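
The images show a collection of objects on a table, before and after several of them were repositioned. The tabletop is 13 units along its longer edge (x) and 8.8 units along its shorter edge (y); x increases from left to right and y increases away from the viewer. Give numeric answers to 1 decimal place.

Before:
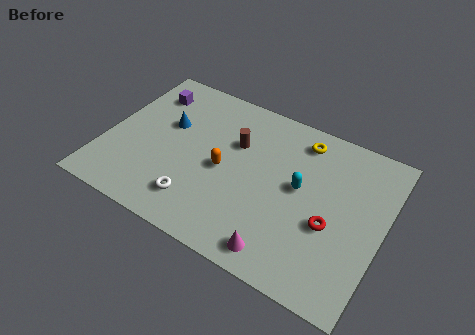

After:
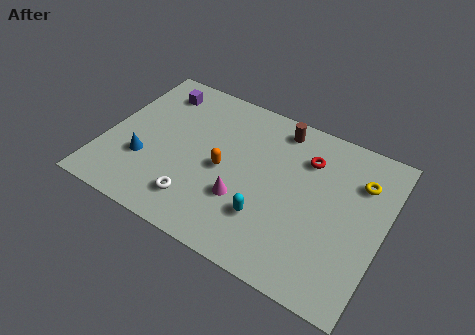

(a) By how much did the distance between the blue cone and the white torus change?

-1.2

Before: roughly 4.1 units apart; after: 2.9. That's 1.2 units closer together.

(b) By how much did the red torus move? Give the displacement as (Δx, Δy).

(-1.5, 3.0)

The red torus started near (10.7, 3.5) and ended near (9.2, 6.5).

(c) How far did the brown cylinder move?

2.5

From (5.9, 5.8) to (7.7, 7.6), the brown cylinder covered √(1.8² + 1.8²) ≈ 2.5 units.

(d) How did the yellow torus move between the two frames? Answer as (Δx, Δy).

(2.9, -1.0)

The yellow torus started near (8.8, 7.4) and ended near (11.7, 6.4).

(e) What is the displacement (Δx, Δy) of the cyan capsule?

(-1.2, -2.3)

The cyan capsule started near (9.1, 4.8) and ended near (7.9, 2.5).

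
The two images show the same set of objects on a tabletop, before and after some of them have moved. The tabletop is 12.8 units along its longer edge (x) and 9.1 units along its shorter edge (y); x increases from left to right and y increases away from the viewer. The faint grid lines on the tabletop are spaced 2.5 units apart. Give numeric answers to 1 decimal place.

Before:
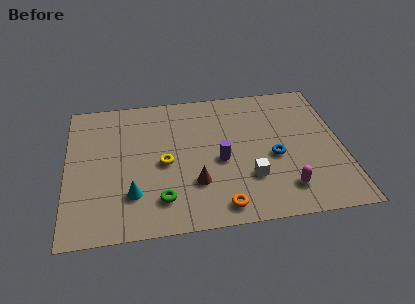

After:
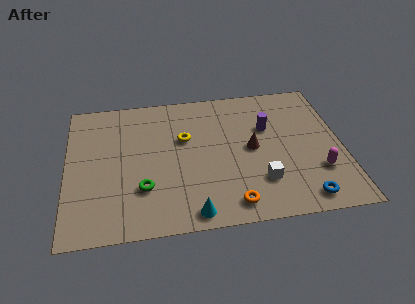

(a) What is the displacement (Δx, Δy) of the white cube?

(0.5, -0.3)

From the two frames, the white cube sits at roughly (8.4, 2.7) before and (8.9, 2.4) after.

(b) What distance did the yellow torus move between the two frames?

1.8

The yellow torus moved from about (4.5, 4.2) to (5.5, 5.7), a distance of √(1.0² + 1.5²) ≈ 1.8.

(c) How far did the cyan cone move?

3.1

The cyan cone was near (3.0, 2.4) before and (5.7, 0.9) after, so it travelled √(2.7² + 1.5²) ≈ 3.1 units.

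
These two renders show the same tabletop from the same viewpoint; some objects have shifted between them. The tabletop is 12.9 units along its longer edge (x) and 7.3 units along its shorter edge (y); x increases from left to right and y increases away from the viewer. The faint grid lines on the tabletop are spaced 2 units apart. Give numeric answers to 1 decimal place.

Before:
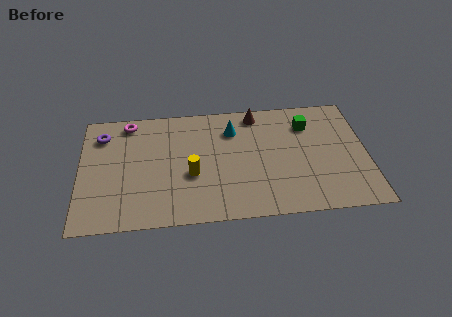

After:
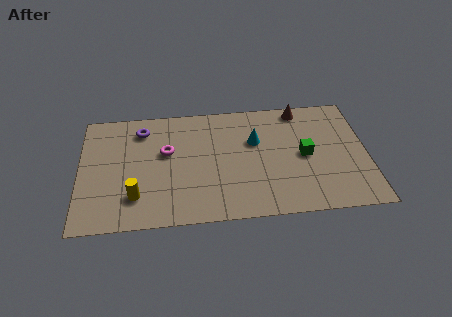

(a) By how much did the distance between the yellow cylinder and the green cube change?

+1.9

They were about 5.9 units apart before and 7.8 after — 1.9 units further apart.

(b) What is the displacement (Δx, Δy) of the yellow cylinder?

(-2.5, -1.1)

The yellow cylinder started near (5.0, 2.9) and ended near (2.5, 1.8).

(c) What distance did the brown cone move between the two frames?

2.0

The brown cone was near (8.0, 6.4) before and (10.0, 6.5) after, so it travelled √(2.0² + 0.1²) ≈ 2.0 units.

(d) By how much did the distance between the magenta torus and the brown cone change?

+0.7

The distance was about 5.8 in the first image and 6.5 in the second, so they moved 0.7 units further apart.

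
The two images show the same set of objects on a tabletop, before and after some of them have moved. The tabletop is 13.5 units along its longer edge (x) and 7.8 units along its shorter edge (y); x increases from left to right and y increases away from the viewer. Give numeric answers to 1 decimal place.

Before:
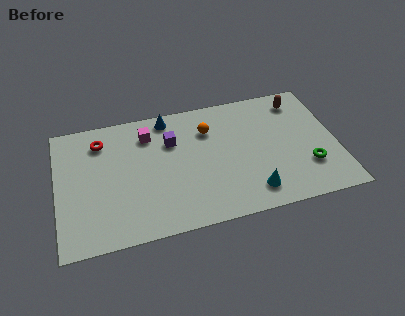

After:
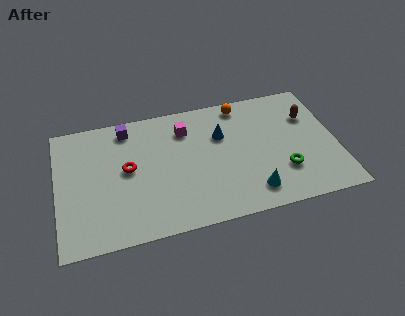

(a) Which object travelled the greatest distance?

the blue cone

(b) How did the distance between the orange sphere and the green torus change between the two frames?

-0.8

Before: roughly 5.7 units apart; after: 4.9. That's 0.8 units closer together.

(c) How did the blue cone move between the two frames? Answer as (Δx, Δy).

(2.5, -1.7)

The blue cone was at about (5.5, 6.9) and moved to about (8.0, 5.2).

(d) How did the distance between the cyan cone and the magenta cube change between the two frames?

-1.2

Before: roughly 6.6 units apart; after: 5.4. That's 1.2 units closer together.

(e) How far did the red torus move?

2.3

The red torus was near (2.2, 6.2) before and (3.4, 4.2) after, so it travelled √(1.2² + 2.0²) ≈ 2.3 units.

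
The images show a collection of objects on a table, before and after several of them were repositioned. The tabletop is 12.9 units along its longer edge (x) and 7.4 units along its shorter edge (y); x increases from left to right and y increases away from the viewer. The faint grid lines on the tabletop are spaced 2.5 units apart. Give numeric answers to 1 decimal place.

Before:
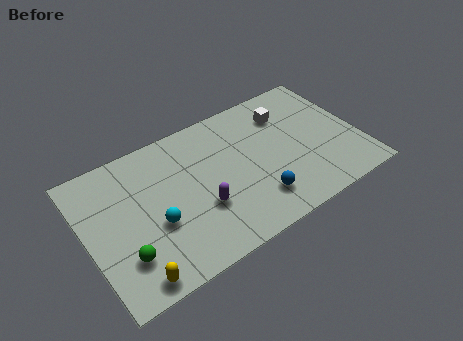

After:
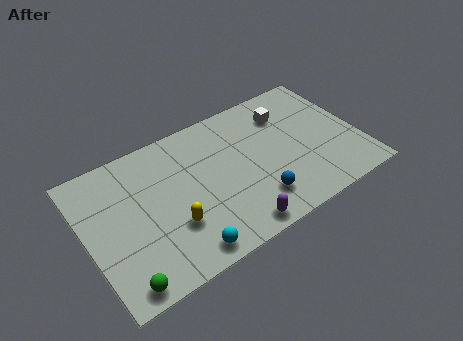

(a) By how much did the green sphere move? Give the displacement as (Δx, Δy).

(-0.3, -1.2)

The green sphere was at about (1.5, 2.0) and moved to about (1.2, 0.8).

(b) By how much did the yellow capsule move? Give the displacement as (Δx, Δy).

(2.1, 1.6)

The yellow capsule started near (1.7, 0.8) and ended near (3.8, 2.4).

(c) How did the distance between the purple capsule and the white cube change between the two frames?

+0.3

They were about 5.5 units apart before and 5.8 after — 0.3 units further apart.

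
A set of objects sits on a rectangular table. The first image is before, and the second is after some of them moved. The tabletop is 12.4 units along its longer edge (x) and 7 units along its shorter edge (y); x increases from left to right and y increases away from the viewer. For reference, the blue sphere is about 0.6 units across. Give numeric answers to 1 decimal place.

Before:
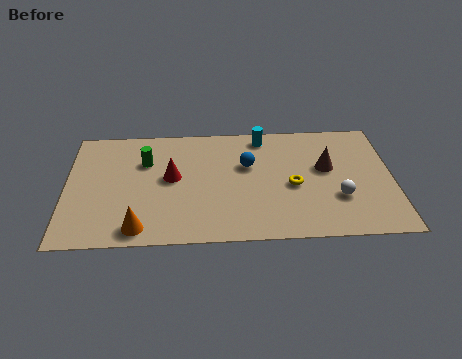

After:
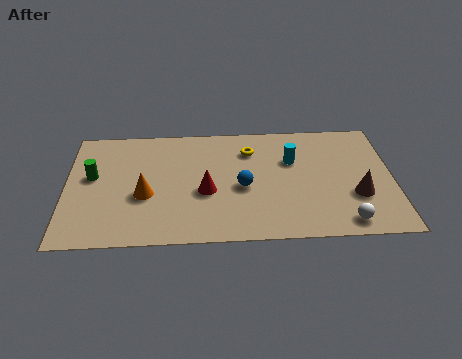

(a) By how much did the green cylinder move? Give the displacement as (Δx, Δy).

(-2.0, -0.8)

The green cylinder was at about (3.0, 4.8) and moved to about (1.0, 4.0).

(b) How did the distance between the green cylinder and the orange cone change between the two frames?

-1.6

Before: roughly 3.9 units apart; after: 2.3. That's 1.6 units closer together.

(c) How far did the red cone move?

1.6

The red cone was near (4.0, 3.8) before and (5.3, 2.9) after, so it travelled √(1.3² + 0.9²) ≈ 1.6 units.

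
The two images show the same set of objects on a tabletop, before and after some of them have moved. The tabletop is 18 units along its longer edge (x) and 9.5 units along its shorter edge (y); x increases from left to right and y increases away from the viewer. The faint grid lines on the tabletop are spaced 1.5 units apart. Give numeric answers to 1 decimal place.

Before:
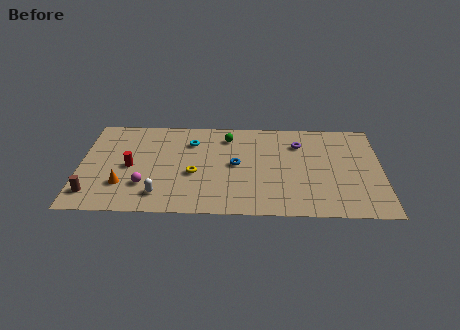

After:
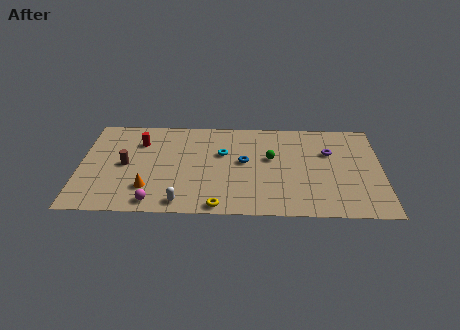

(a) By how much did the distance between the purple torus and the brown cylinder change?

-1.1

The distance was about 13.4 in the first image and 12.3 in the second, so they moved 1.1 units closer together.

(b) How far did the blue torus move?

0.6

The blue torus was near (9.3, 4.9) before and (9.8, 5.2) after, so it travelled √(0.5² + 0.3²) ≈ 0.6 units.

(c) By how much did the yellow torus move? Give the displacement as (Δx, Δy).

(1.5, -3.1)

From the two frames, the yellow torus sits at roughly (6.8, 3.9) before and (8.3, 0.8) after.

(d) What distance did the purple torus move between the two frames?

2.0

The purple torus was near (13.1, 7.1) before and (14.9, 6.3) after, so it travelled √(1.8² + 0.8²) ≈ 2.0 units.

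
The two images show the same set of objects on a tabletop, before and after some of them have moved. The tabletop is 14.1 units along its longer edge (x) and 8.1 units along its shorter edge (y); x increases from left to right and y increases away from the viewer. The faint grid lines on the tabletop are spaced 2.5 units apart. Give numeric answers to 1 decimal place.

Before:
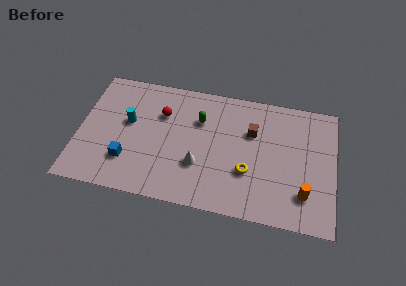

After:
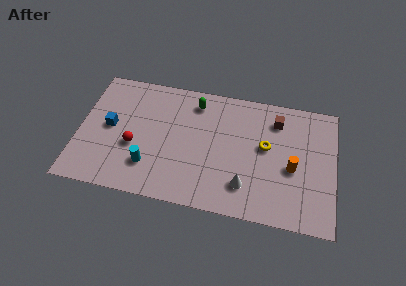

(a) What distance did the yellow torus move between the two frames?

2.0

The yellow torus was near (9.4, 2.8) before and (10.3, 4.6) after, so it travelled √(0.9² + 1.8²) ≈ 2.0 units.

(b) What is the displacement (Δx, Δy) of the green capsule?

(-0.3, 1.1)

The green capsule was at about (6.6, 5.6) and moved to about (6.3, 6.7).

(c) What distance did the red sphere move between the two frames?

2.8

From (4.5, 5.6) to (3.1, 3.2), the red sphere covered √(1.4² + 2.4²) ≈ 2.8 units.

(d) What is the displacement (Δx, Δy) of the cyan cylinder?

(1.3, -2.6)

From the two frames, the cyan cylinder sits at roughly (2.7, 4.7) before and (4.0, 2.1) after.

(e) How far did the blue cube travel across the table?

2.3

The blue cube was near (2.8, 2.2) before and (1.7, 4.2) after, so it travelled √(1.1² + 2.0²) ≈ 2.3 units.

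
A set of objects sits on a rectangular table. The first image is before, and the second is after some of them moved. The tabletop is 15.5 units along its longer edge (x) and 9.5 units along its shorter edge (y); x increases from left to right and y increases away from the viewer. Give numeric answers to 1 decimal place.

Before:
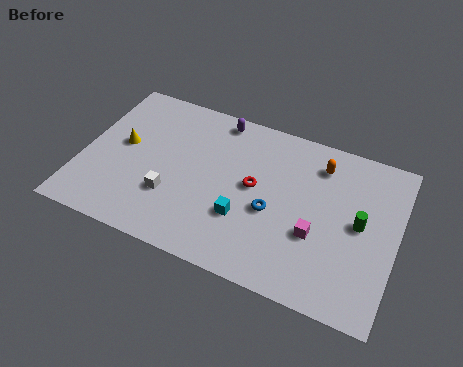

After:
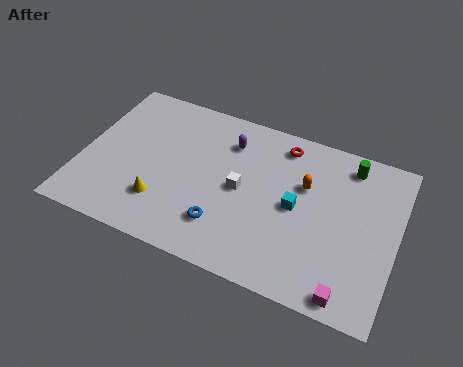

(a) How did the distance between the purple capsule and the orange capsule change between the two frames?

-1.2

Before: roughly 5.3 units apart; after: 4.1. That's 1.2 units closer together.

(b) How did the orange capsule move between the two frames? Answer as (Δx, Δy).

(-0.6, -1.5)

The orange capsule was at about (11.5, 7.6) and moved to about (10.9, 6.1).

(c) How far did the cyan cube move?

2.9

The cyan cube moved from about (8.2, 3.1) to (10.6, 4.7), a distance of √(2.4² + 1.6²) ≈ 2.9.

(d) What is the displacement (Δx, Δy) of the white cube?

(3.3, 1.7)

From the two frames, the white cube sits at roughly (4.6, 3.0) before and (7.9, 4.7) after.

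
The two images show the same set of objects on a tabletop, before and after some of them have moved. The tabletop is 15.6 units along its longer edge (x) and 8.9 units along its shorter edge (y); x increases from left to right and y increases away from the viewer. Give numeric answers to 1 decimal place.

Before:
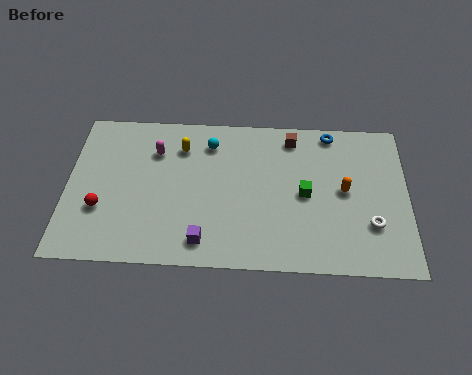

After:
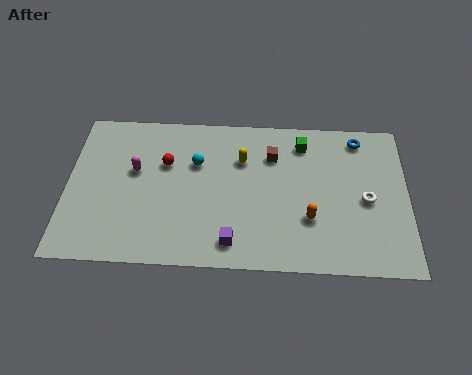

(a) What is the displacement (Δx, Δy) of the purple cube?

(1.3, 0.0)

The purple cube was at about (6.3, 1.4) and moved to about (7.6, 1.4).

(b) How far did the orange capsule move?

2.3

The orange capsule moved from about (12.7, 4.6) to (11.1, 2.9), a distance of √(1.6² + 1.7²) ≈ 2.3.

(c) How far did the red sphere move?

4.0

From (1.6, 3.0) to (4.5, 5.8), the red sphere covered √(2.9² + 2.8²) ≈ 4.0 units.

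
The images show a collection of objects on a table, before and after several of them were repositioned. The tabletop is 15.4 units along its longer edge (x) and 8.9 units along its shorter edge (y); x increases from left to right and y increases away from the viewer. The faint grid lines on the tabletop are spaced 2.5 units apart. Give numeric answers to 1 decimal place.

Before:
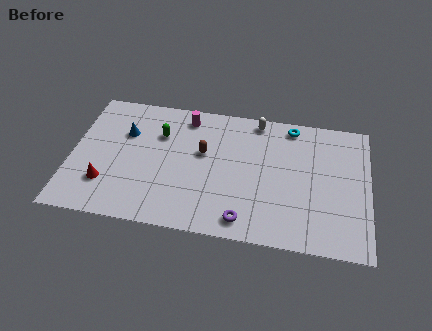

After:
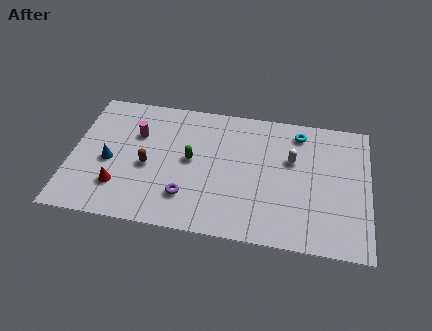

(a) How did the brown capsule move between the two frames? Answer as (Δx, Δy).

(-2.8, -1.4)

The brown capsule was at about (6.8, 5.3) and moved to about (4.0, 3.9).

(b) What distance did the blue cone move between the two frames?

2.2

The blue cone moved from about (2.7, 6.0) to (2.0, 3.9), a distance of √(0.7² + 2.1²) ≈ 2.2.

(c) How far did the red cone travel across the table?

0.7

From (1.9, 2.4) to (2.6, 2.3), the red cone covered √(0.7² + 0.1²) ≈ 0.7 units.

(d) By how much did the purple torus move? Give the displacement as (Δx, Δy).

(-3.0, 1.0)

From the two frames, the purple torus sits at roughly (9.1, 1.2) before and (6.1, 2.2) after.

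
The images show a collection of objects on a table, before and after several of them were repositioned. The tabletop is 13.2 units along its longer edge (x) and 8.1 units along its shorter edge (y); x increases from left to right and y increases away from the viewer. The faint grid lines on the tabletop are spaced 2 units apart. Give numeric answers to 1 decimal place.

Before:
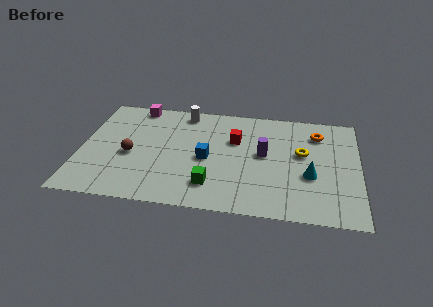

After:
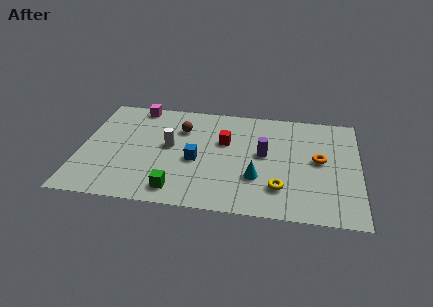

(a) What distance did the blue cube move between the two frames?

0.5

The blue cube moved from about (6.0, 3.7) to (5.5, 3.5), a distance of √(0.5² + 0.2²) ≈ 0.5.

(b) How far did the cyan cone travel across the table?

2.5

The cyan cone was near (10.9, 3.1) before and (8.4, 2.6) after, so it travelled √(2.5² + 0.5²) ≈ 2.5 units.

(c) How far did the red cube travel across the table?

0.5

From (7.3, 5.3) to (6.8, 5.1), the red cube covered √(0.5² + 0.2²) ≈ 0.5 units.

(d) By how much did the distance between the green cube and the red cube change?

+0.8

Before: roughly 3.6 units apart; after: 4.4. That's 0.8 units further apart.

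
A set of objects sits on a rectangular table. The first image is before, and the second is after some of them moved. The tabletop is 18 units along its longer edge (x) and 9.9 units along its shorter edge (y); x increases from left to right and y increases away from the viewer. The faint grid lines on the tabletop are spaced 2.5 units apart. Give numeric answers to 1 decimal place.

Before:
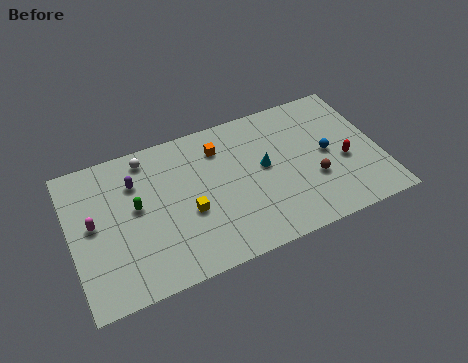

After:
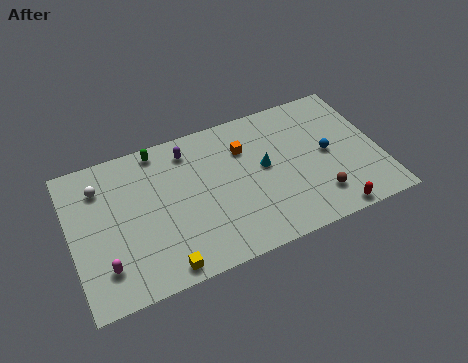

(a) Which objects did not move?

the cyan cone and the blue sphere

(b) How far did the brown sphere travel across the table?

1.3

The brown sphere moved from about (14.0, 3.5) to (14.1, 2.2), a distance of √(0.1² + 1.3²) ≈ 1.3.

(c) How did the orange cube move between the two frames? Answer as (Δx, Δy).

(1.4, -0.6)

From the two frames, the orange cube sits at roughly (8.9, 7.7) before and (10.3, 7.1) after.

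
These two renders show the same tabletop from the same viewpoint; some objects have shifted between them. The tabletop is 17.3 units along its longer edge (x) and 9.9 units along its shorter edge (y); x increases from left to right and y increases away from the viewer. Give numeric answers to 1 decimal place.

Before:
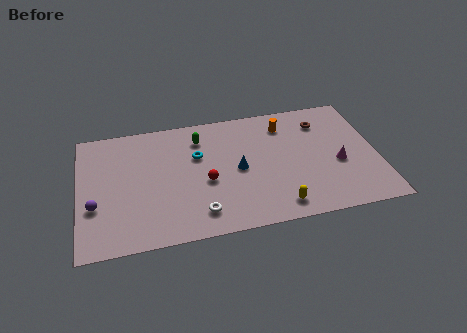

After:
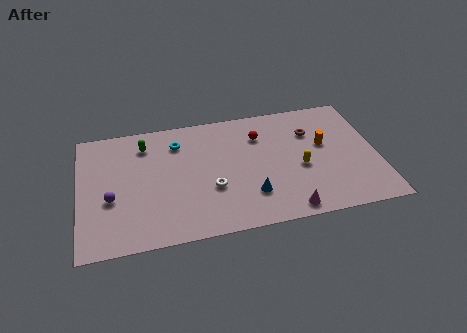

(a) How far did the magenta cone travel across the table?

4.5

The magenta cone was near (15.0, 4.1) before and (11.8, 1.0) after, so it travelled √(3.2² + 3.1²) ≈ 4.5 units.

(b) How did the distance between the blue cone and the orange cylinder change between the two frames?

+1.3

They were about 4.2 units apart before and 5.5 after — 1.3 units further apart.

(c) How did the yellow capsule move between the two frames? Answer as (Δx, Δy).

(1.5, 2.8)

The yellow capsule started near (11.3, 1.4) and ended near (12.8, 4.2).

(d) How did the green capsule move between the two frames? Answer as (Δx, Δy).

(-3.2, 0.1)

The green capsule started near (7.1, 7.8) and ended near (3.9, 7.9).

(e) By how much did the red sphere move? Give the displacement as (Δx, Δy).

(3.3, 3.1)

From the two frames, the red sphere sits at roughly (7.3, 4.2) before and (10.6, 7.3) after.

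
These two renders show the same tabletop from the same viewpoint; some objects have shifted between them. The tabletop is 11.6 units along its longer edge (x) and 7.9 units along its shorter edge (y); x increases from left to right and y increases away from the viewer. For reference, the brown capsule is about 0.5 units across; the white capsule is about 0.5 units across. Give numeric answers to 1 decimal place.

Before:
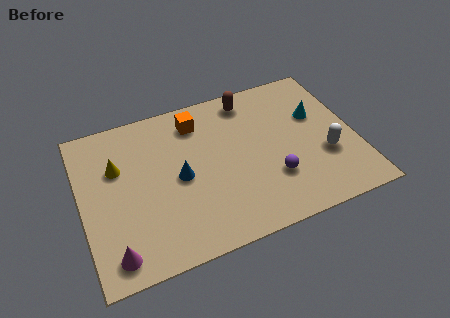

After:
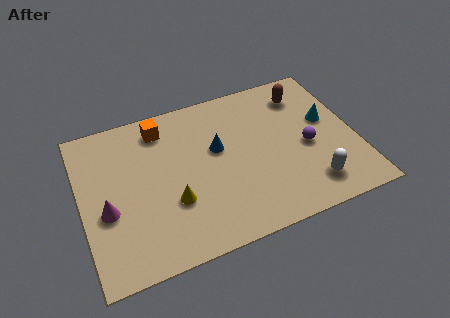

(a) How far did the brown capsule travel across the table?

2.4

The brown capsule moved from about (7.4, 6.8) to (9.7, 6.3), a distance of √(2.3² + 0.5²) ≈ 2.4.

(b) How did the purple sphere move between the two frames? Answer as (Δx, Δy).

(1.6, 1.1)

The purple sphere was at about (7.9, 2.4) and moved to about (9.5, 3.5).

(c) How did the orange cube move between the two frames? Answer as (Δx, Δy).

(-1.5, 0.2)

The orange cube was at about (5.1, 6.4) and moved to about (3.6, 6.6).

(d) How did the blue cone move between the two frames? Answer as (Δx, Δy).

(1.7, 0.9)

From the two frames, the blue cone sits at roughly (4.1, 3.8) before and (5.8, 4.7) after.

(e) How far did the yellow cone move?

3.3

The yellow cone was near (1.6, 5.2) before and (3.7, 2.7) after, so it travelled √(2.1² + 2.5²) ≈ 3.3 units.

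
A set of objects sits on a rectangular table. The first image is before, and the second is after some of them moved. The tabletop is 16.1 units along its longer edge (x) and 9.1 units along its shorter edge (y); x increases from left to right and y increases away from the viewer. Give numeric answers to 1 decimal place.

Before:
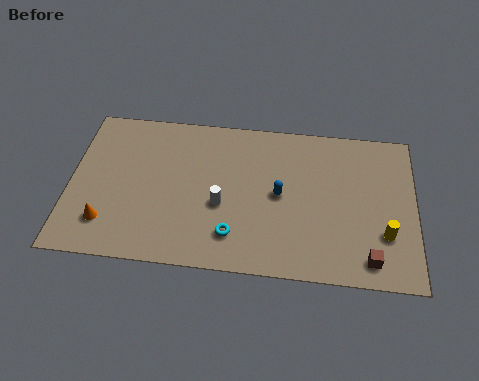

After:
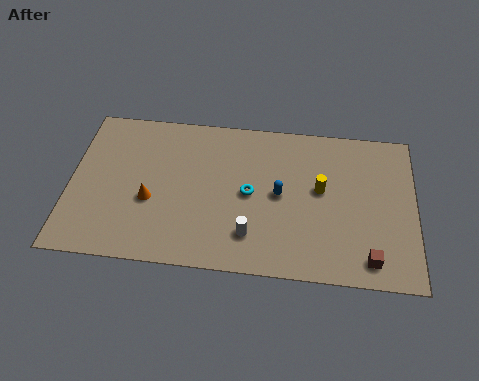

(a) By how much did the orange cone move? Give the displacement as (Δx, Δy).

(2.0, 1.5)

From the two frames, the orange cone sits at roughly (1.8, 2.1) before and (3.8, 3.6) after.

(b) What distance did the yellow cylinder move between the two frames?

3.8

From (14.7, 2.8) to (11.7, 5.1), the yellow cylinder covered √(3.0² + 2.3²) ≈ 3.8 units.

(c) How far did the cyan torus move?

2.6

From (7.7, 2.0) to (8.4, 4.5), the cyan torus covered √(0.7² + 2.5²) ≈ 2.6 units.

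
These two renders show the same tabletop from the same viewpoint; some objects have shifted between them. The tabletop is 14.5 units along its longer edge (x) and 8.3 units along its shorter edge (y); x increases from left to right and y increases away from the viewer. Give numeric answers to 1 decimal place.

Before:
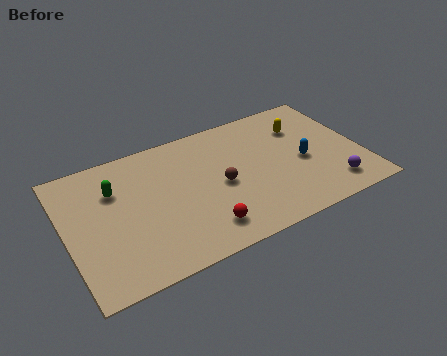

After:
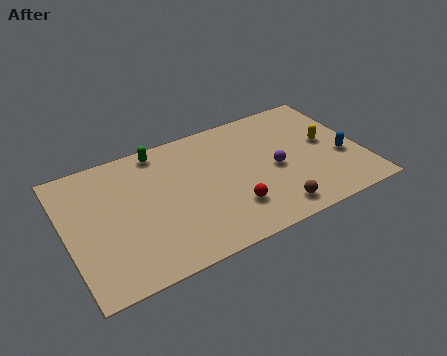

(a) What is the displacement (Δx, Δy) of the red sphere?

(1.5, 0.6)

The red sphere started near (6.3, 1.6) and ended near (7.8, 2.2).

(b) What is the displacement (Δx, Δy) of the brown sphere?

(2.2, -2.7)

The brown sphere was at about (7.5, 3.9) and moved to about (9.7, 1.2).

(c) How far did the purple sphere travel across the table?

3.4

The purple sphere was near (12.7, 1.5) before and (10.2, 3.8) after, so it travelled √(2.5² + 2.3²) ≈ 3.4 units.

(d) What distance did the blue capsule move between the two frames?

2.0

The blue capsule was near (11.6, 3.7) before and (13.5, 3.2) after, so it travelled √(1.9² + 0.5²) ≈ 2.0 units.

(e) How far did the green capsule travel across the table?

2.9

From (2.5, 5.8) to (4.9, 7.4), the green capsule covered √(2.4² + 1.6²) ≈ 2.9 units.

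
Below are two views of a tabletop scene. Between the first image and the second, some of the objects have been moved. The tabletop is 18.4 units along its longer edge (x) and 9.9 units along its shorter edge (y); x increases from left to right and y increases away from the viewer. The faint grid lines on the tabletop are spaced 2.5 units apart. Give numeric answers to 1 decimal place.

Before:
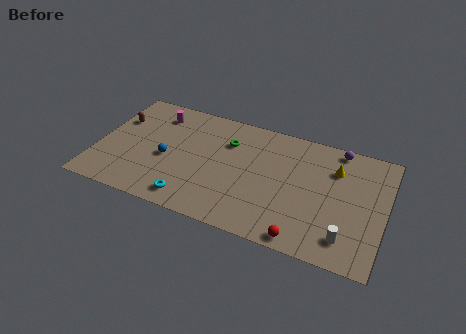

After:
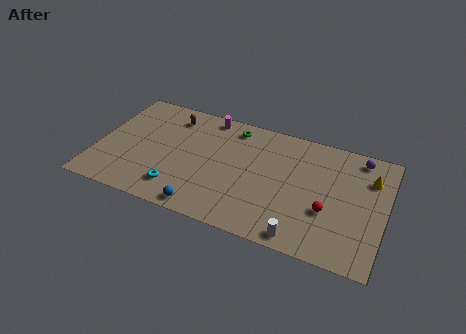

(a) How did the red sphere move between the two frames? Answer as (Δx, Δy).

(1.3, 2.7)

The red sphere started near (13.6, 0.9) and ended near (14.9, 3.6).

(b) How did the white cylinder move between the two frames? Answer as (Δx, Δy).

(-2.7, -0.9)

From the two frames, the white cylinder sits at roughly (16.2, 1.9) before and (13.5, 1.0) after.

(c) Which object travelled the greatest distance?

the blue sphere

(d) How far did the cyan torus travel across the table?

1.1

From (6.4, 1.4) to (5.5, 2.0), the cyan torus covered √(0.9² + 0.6²) ≈ 1.1 units.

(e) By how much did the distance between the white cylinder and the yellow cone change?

+1.9

They were about 5.4 units apart before and 7.3 after — 1.9 units further apart.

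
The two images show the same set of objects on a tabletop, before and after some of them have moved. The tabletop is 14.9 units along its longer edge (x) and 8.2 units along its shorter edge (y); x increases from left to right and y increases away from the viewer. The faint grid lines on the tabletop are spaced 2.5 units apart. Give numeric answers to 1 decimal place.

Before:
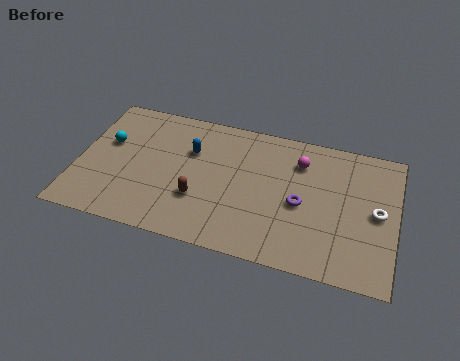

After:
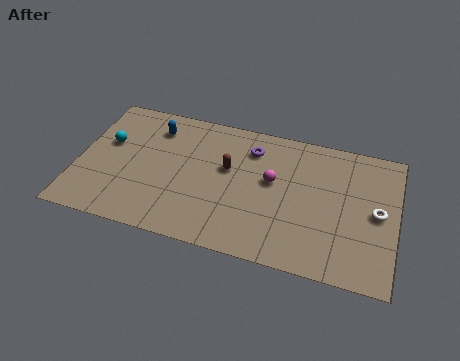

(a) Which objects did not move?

the cyan sphere and the white torus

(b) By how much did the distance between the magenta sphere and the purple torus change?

-0.5

Before: roughly 2.5 units apart; after: 2.0. That's 0.5 units closer together.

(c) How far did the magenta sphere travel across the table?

1.9

The magenta sphere was near (10.3, 6.2) before and (9.1, 4.7) after, so it travelled √(1.2² + 1.5²) ≈ 1.9 units.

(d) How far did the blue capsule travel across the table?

2.1

From (5.2, 5.5) to (3.4, 6.5), the blue capsule covered √(1.8² + 1.0²) ≈ 2.1 units.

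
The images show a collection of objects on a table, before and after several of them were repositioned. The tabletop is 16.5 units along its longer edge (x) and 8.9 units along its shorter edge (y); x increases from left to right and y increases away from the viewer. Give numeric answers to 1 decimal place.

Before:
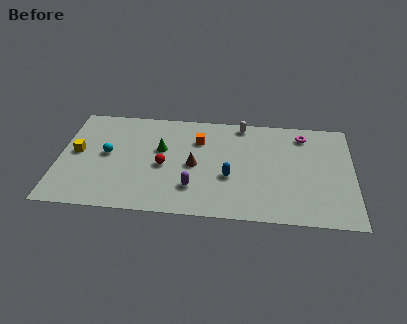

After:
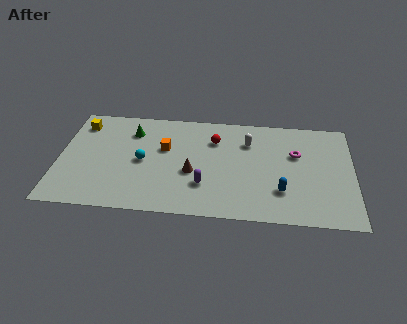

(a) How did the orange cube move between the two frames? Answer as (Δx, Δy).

(-1.9, -0.9)

From the two frames, the orange cube sits at roughly (7.8, 6.4) before and (5.9, 5.5) after.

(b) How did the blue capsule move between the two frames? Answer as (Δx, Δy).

(2.9, -0.9)

From the two frames, the blue capsule sits at roughly (9.6, 3.4) before and (12.5, 2.5) after.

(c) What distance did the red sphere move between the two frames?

3.8

The red sphere moved from about (5.9, 4.0) to (8.7, 6.5), a distance of √(2.8² + 2.5²) ≈ 3.8.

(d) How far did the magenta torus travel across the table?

1.7

The magenta torus was near (13.7, 7.4) before and (13.3, 5.7) after, so it travelled √(0.4² + 1.7²) ≈ 1.7 units.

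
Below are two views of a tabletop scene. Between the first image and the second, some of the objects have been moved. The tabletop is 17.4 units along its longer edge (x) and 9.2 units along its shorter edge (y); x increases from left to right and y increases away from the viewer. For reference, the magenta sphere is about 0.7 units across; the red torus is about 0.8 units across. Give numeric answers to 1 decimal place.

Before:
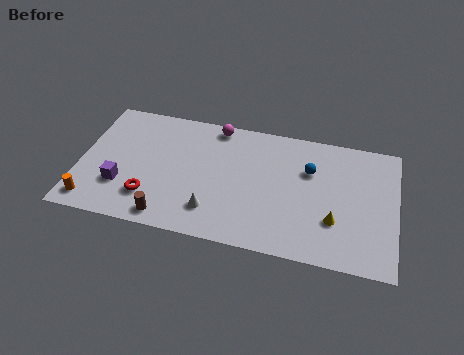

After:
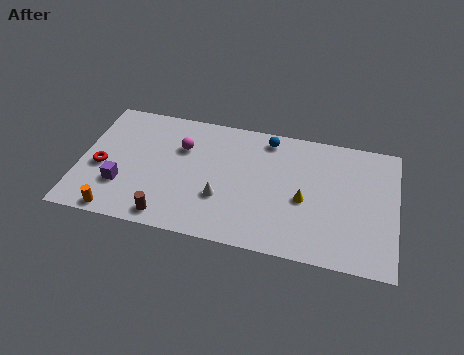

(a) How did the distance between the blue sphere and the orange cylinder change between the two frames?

-2.0

Before: roughly 12.7 units apart; after: 10.7. That's 2.0 units closer together.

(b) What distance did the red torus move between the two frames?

3.2

From (4.0, 2.3) to (1.2, 3.9), the red torus covered √(2.8² + 1.6²) ≈ 3.2 units.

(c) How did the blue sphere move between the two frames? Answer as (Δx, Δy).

(-2.4, 1.8)

From the two frames, the blue sphere sits at roughly (12.6, 6.2) before and (10.2, 8.0) after.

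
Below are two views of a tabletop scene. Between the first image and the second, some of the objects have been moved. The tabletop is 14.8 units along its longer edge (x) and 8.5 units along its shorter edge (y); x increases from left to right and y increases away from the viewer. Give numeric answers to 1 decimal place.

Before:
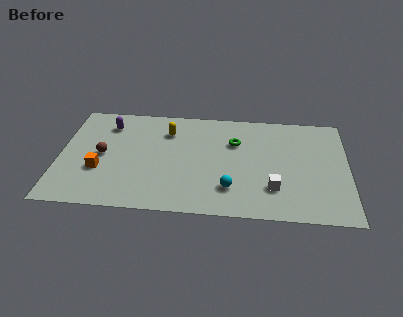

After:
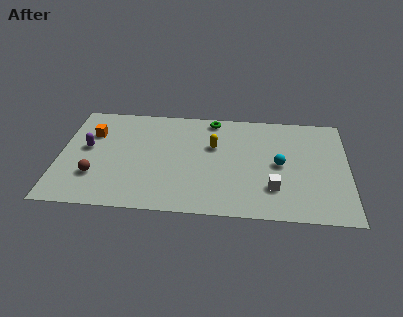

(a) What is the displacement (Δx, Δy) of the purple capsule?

(-1.0, -2.0)

The purple capsule was at about (2.4, 6.7) and moved to about (1.4, 4.7).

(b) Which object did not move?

the white cube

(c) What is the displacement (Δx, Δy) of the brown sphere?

(-0.3, -1.7)

The brown sphere started near (2.2, 4.2) and ended near (1.9, 2.5).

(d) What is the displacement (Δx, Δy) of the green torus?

(-1.2, 1.8)

From the two frames, the green torus sits at roughly (9.0, 5.8) before and (7.8, 7.6) after.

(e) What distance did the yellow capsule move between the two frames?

2.6

The yellow capsule moved from about (5.5, 6.4) to (7.9, 5.4), a distance of √(2.4² + 1.0²) ≈ 2.6.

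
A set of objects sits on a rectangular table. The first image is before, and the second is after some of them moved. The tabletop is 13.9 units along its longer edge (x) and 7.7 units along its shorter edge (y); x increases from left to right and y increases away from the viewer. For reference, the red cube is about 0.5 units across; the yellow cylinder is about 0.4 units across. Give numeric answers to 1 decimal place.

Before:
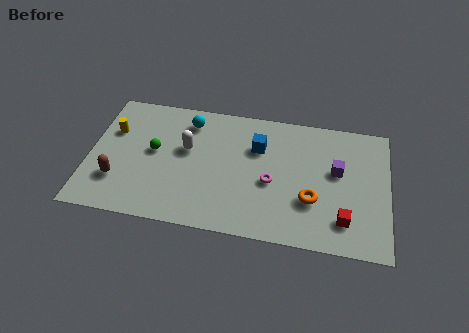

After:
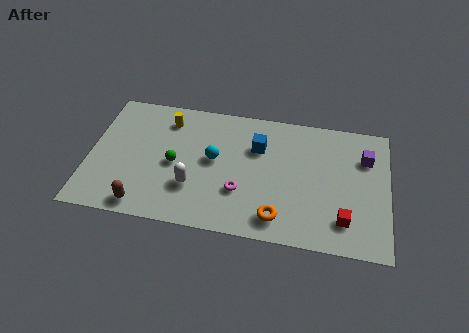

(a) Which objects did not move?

the red cube and the blue cube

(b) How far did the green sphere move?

1.2

The green sphere moved from about (3.0, 4.2) to (4.0, 3.6), a distance of √(1.0² + 0.6²) ≈ 1.2.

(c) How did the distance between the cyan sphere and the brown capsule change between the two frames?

-0.6

The distance was about 5.1 in the first image and 4.5 in the second, so they moved 0.6 units closer together.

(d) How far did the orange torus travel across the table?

2.0

The orange torus moved from about (10.4, 2.6) to (8.9, 1.3), a distance of √(1.5² + 1.3²) ≈ 2.0.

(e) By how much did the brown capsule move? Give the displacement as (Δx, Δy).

(1.3, -1.3)

The brown capsule was at about (1.4, 2.2) and moved to about (2.7, 0.9).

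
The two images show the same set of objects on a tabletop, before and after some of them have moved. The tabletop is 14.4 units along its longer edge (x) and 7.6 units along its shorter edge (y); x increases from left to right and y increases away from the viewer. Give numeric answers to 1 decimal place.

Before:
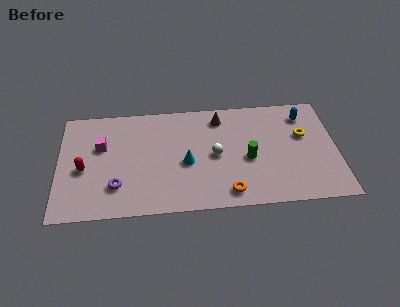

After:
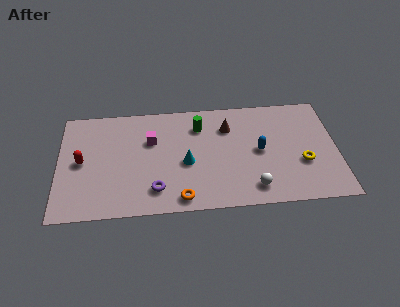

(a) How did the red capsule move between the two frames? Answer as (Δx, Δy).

(-0.1, 0.5)

The red capsule was at about (1.3, 3.3) and moved to about (1.2, 3.8).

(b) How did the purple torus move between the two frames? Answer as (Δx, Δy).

(2.0, -0.4)

The purple torus started near (3.0, 2.0) and ended near (5.0, 1.6).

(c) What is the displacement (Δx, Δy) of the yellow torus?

(-0.1, -1.9)

From the two frames, the yellow torus sits at roughly (12.7, 4.7) before and (12.6, 2.8) after.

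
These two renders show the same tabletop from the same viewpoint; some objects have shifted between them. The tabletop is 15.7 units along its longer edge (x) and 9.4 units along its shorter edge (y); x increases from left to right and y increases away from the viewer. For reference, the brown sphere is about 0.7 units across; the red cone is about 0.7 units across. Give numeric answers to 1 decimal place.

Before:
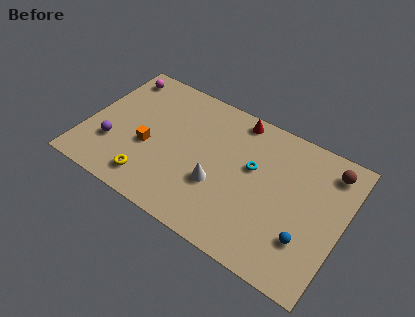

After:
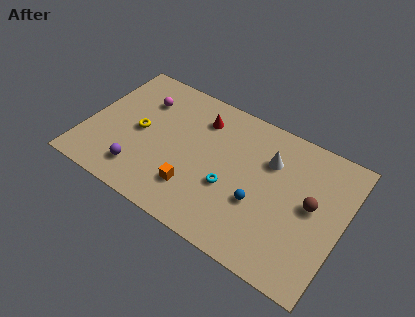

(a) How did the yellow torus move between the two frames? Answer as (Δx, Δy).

(-1.2, 3.0)

The yellow torus started near (4.4, 1.6) and ended near (3.2, 4.6).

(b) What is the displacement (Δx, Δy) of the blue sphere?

(-3.0, 0.8)

The blue sphere was at about (13.8, 2.7) and moved to about (10.8, 3.5).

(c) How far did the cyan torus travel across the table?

2.3

From (10.1, 5.6) to (9.0, 3.6), the cyan torus covered √(1.1² + 2.0²) ≈ 2.3 units.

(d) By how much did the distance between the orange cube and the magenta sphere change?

+1.0

They were about 5.0 units apart before and 6.0 after — 1.0 units further apart.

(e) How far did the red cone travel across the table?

2.4

The red cone was near (8.7, 8.4) before and (6.6, 7.3) after, so it travelled √(2.1² + 1.1²) ≈ 2.4 units.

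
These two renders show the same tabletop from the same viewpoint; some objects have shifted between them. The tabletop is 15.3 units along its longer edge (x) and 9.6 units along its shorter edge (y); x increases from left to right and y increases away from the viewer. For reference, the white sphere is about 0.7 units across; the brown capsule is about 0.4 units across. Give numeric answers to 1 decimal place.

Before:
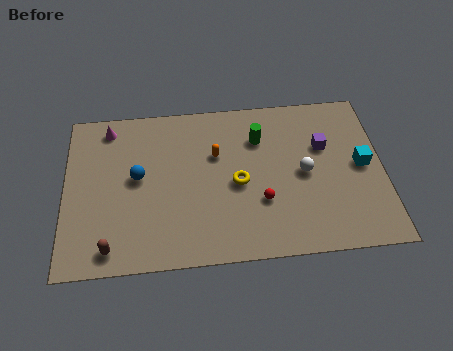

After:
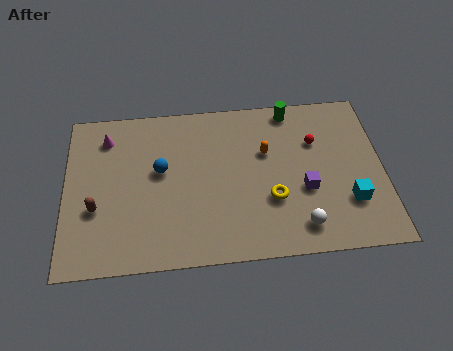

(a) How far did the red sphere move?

4.3

The red sphere moved from about (9.4, 3.2) to (12.1, 6.5), a distance of √(2.7² + 3.3²) ≈ 4.3.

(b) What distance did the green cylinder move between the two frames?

2.3

The green cylinder moved from about (9.4, 7.0) to (11.0, 8.6), a distance of √(1.6² + 1.6²) ≈ 2.3.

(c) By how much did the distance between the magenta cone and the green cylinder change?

+1.6

They were about 7.4 units apart before and 9.0 after — 1.6 units further apart.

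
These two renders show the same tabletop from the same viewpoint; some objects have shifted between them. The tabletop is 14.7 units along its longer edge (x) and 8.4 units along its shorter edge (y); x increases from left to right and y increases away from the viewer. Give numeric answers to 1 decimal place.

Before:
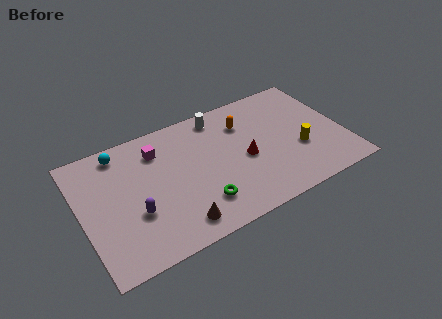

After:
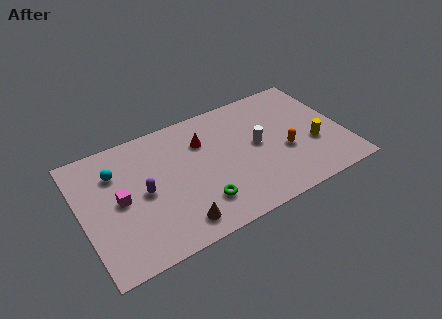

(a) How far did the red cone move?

3.0

The red cone was near (9.1, 3.8) before and (7.0, 6.0) after, so it travelled √(2.1² + 2.2²) ≈ 3.0 units.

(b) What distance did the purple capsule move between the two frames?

1.3

The purple capsule was near (2.8, 3.0) before and (3.4, 4.1) after, so it travelled √(0.6² + 1.1²) ≈ 1.3 units.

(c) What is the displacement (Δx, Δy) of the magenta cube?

(-2.4, -2.3)

The magenta cube was at about (4.5, 6.5) and moved to about (2.1, 4.2).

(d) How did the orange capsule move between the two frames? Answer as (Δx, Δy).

(1.9, -2.9)

The orange capsule started near (9.4, 6.2) and ended near (11.3, 3.3).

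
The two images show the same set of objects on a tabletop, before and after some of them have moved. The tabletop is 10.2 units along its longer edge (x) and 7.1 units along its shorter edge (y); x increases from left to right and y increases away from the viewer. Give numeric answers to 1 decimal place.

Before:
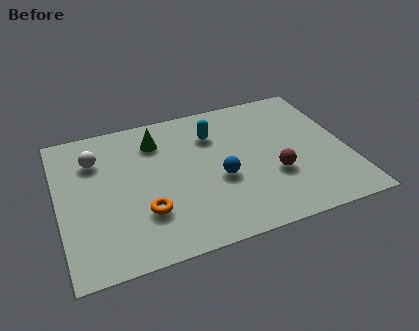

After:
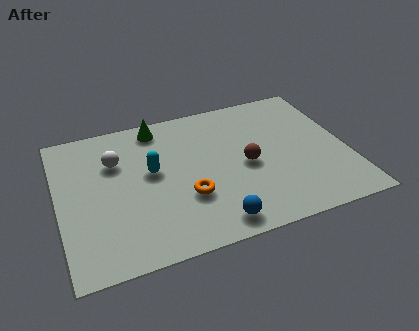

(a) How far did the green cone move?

0.7

The green cone was near (3.6, 5.5) before and (3.7, 6.2) after, so it travelled √(0.1² + 0.7²) ≈ 0.7 units.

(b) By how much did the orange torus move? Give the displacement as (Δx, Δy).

(1.5, 0.3)

The orange torus was at about (2.9, 2.1) and moved to about (4.4, 2.4).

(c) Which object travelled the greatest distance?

the cyan capsule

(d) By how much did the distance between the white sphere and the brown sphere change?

-1.9

The distance was about 6.7 in the first image and 4.8 in the second, so they moved 1.9 units closer together.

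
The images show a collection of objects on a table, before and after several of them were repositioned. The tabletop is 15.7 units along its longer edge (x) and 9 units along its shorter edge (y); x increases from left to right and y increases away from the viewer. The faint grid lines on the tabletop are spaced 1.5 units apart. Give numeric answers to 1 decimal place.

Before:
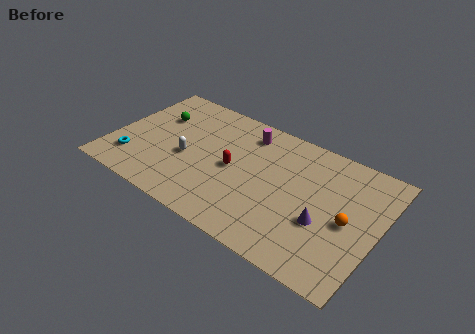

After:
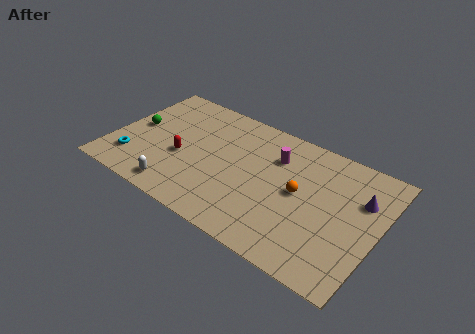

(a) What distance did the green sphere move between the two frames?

1.7

From (2.2, 6.1) to (1.2, 4.7), the green sphere covered √(1.0² + 1.4²) ≈ 1.7 units.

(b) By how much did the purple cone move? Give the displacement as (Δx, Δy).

(1.8, 2.7)

The purple cone started near (12.7, 3.4) and ended near (14.5, 6.1).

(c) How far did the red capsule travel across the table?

3.1

The red capsule was near (7.2, 4.4) before and (4.2, 3.7) after, so it travelled √(3.0² + 0.7²) ≈ 3.1 units.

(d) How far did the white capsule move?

2.6

From (4.5, 3.8) to (4.4, 1.2), the white capsule covered √(0.1² + 2.6²) ≈ 2.6 units.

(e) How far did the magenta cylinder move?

2.1

From (7.5, 7.4) to (9.4, 6.5), the magenta cylinder covered √(1.9² + 0.9²) ≈ 2.1 units.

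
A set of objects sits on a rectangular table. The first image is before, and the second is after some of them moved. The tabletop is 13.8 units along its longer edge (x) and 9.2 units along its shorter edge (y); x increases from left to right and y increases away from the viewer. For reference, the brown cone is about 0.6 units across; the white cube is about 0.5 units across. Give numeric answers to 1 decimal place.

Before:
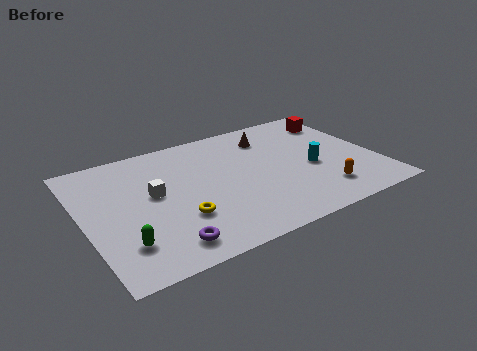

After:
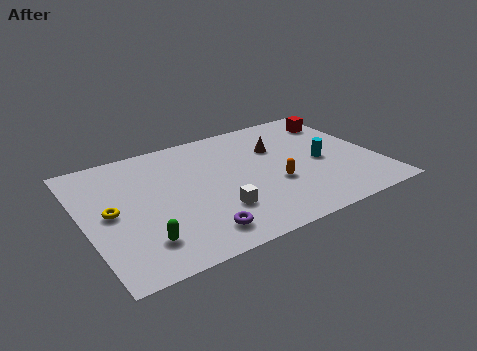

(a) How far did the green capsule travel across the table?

0.8

From (1.5, 2.2) to (2.3, 2.0), the green capsule covered √(0.8² + 0.2²) ≈ 0.8 units.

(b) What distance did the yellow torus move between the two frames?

3.4

The yellow torus moved from about (4.2, 2.9) to (1.2, 4.6), a distance of √(3.0² + 1.7²) ≈ 3.4.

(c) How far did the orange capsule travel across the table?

2.5

The orange capsule moved from about (10.8, 1.9) to (8.8, 3.4), a distance of √(2.0² + 1.5²) ≈ 2.5.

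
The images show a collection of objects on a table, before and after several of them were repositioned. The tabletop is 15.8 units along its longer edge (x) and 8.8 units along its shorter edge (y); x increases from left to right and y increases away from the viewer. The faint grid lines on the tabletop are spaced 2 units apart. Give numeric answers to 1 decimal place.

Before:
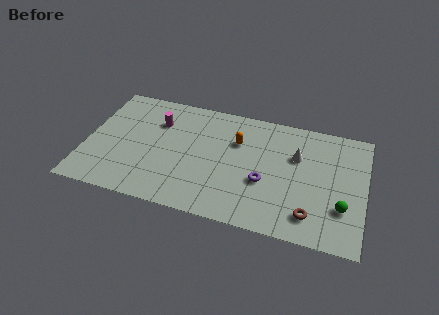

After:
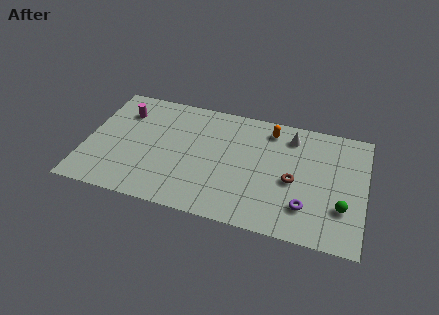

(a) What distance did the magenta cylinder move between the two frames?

2.0

From (3.9, 6.3) to (1.9, 6.6), the magenta cylinder covered √(2.0² + 0.3²) ≈ 2.0 units.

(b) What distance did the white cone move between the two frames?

1.5

The white cone moved from about (11.9, 5.8) to (11.5, 7.2), a distance of √(0.4² + 1.4²) ≈ 1.5.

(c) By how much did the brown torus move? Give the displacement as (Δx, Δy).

(-1.1, 2.2)

From the two frames, the brown torus sits at roughly (12.9, 1.7) before and (11.8, 3.9) after.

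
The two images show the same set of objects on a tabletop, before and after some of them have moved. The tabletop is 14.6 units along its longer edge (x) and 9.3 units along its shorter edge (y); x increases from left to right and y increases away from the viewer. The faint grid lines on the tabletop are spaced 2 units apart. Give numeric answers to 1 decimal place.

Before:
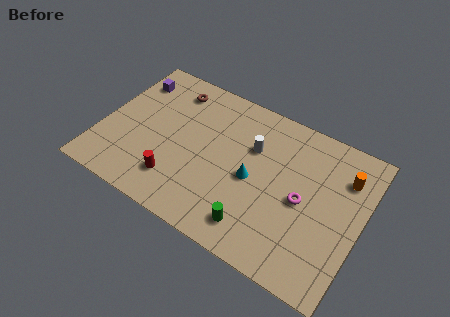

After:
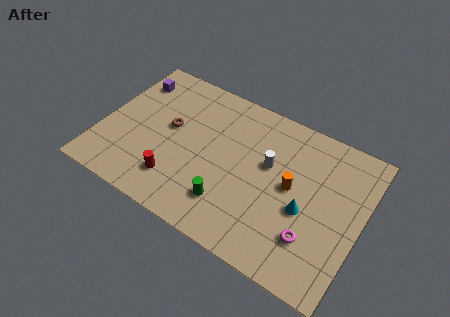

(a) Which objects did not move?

the purple cube and the red cylinder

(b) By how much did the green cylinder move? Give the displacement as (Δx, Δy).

(-1.6, 0.6)

The green cylinder started near (9.2, 1.6) and ended near (7.6, 2.2).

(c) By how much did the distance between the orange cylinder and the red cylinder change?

-3.3

They were about 10.0 units apart before and 6.7 after — 3.3 units closer together.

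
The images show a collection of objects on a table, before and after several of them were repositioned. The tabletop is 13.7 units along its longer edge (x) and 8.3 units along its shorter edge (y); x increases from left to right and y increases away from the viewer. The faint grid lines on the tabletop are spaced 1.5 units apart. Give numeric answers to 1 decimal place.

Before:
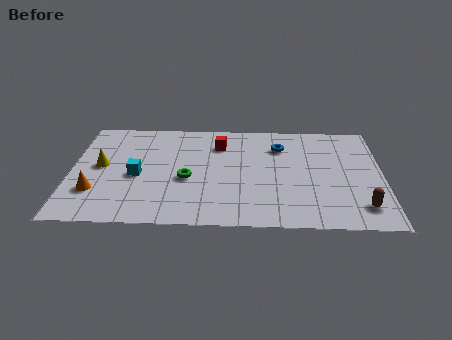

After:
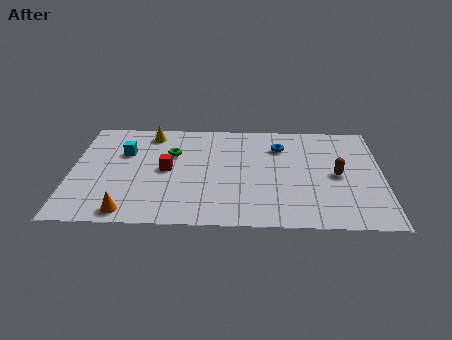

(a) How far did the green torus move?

2.1

From (5.1, 3.5) to (4.4, 5.5), the green torus covered √(0.7² + 2.0²) ≈ 2.1 units.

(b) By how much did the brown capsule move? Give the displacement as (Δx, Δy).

(-1.0, 2.4)

From the two frames, the brown capsule sits at roughly (12.7, 1.6) before and (11.7, 4.0) after.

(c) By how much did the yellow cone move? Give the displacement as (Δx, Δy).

(2.1, 2.7)

The yellow cone was at about (1.3, 4.4) and moved to about (3.4, 7.1).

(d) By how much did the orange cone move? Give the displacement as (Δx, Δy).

(1.5, -1.5)

The orange cone started near (1.1, 2.4) and ended near (2.6, 0.9).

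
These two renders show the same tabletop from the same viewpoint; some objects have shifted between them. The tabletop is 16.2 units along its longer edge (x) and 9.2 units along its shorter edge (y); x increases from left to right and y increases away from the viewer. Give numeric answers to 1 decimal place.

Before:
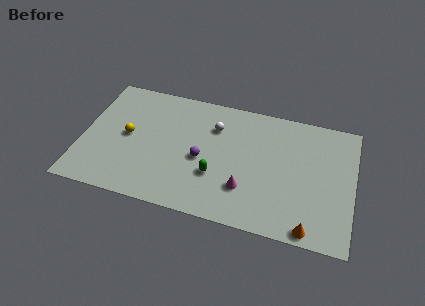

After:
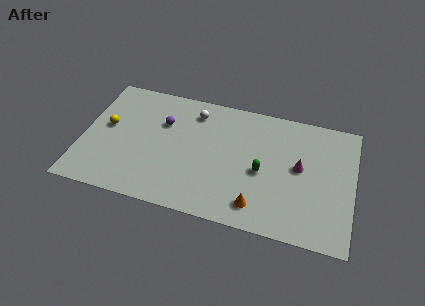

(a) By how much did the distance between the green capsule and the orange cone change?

-3.6

The distance was about 6.1 in the first image and 2.5 in the second, so they moved 3.6 units closer together.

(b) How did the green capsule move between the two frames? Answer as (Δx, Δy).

(2.7, 1.0)

The green capsule was at about (8.1, 3.1) and moved to about (10.8, 4.1).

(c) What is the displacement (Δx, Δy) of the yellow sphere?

(-1.3, 0.4)

The yellow sphere started near (2.7, 4.7) and ended near (1.4, 5.1).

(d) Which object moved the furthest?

the magenta cone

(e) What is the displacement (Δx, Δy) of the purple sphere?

(-2.5, 2.1)

The purple sphere was at about (7.2, 4.1) and moved to about (4.7, 6.2).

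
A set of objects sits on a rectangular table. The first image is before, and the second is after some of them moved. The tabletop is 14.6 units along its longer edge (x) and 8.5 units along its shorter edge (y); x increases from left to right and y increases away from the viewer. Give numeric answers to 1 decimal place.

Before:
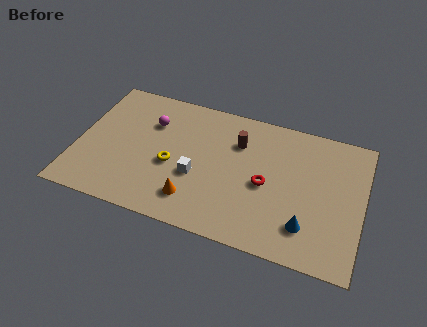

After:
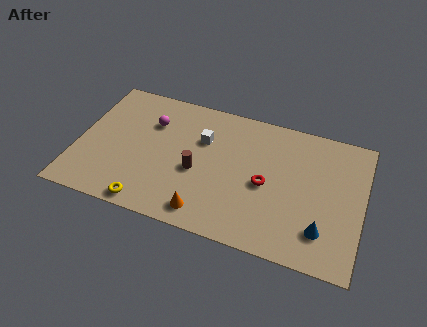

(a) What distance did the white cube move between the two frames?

2.4

The white cube moved from about (6.2, 3.3) to (6.3, 5.7), a distance of √(0.1² + 2.4²) ≈ 2.4.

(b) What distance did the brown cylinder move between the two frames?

3.1

The brown cylinder was near (8.1, 6.1) before and (6.2, 3.6) after, so it travelled √(1.9² + 2.5²) ≈ 3.1 units.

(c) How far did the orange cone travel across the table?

0.9

The orange cone moved from about (6.2, 1.8) to (6.9, 1.2), a distance of √(0.7² + 0.6²) ≈ 0.9.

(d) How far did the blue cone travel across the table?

0.8

The blue cone moved from about (11.9, 2.0) to (12.7, 2.0), a distance of √(0.8² + 0.0²) ≈ 0.8.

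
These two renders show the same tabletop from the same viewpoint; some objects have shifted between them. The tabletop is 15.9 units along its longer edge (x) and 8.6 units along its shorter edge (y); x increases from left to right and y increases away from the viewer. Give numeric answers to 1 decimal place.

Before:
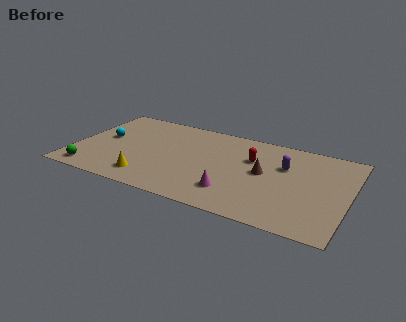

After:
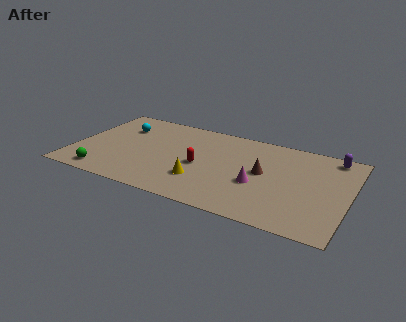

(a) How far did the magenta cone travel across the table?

1.8

From (9.5, 2.1) to (10.8, 3.4), the magenta cone covered √(1.3² + 1.3²) ≈ 1.8 units.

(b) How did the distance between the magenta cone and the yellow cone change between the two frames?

-1.6

The distance was about 4.9 in the first image and 3.3 in the second, so they moved 1.6 units closer together.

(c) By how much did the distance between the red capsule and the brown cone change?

+2.3

They were about 1.4 units apart before and 3.7 after — 2.3 units further apart.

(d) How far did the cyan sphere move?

1.7

The cyan sphere was near (1.6, 4.7) before and (2.4, 6.2) after, so it travelled √(0.8² + 1.5²) ≈ 1.7 units.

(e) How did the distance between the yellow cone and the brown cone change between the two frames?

-3.1

They were about 7.1 units apart before and 4.0 after — 3.1 units closer together.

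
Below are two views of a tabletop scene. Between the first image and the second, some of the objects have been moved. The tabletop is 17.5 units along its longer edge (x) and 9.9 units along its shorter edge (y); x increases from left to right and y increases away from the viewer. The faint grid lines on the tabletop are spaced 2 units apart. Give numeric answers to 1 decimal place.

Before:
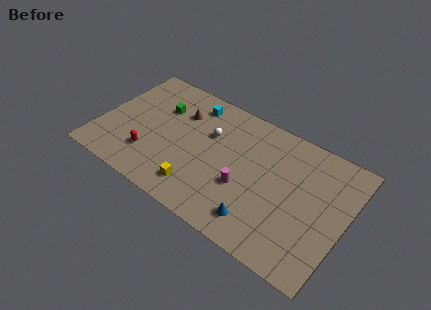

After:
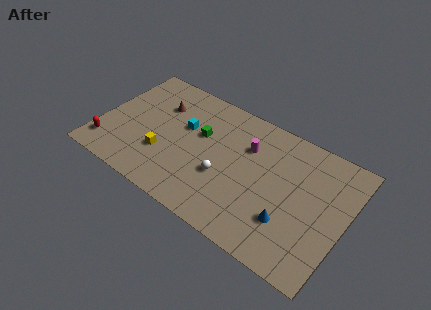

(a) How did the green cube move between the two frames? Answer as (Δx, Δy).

(3.1, -0.7)

The green cube was at about (3.9, 6.8) and moved to about (7.0, 6.1).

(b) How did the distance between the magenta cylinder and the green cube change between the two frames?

-4.0

Before: roughly 7.4 units apart; after: 3.4. That's 4.0 units closer together.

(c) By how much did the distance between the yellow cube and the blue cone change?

+4.7

They were about 4.4 units apart before and 9.1 after — 4.7 units further apart.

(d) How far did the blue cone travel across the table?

2.2

The blue cone was near (12.0, 1.8) before and (13.9, 2.9) after, so it travelled √(1.9² + 1.1²) ≈ 2.2 units.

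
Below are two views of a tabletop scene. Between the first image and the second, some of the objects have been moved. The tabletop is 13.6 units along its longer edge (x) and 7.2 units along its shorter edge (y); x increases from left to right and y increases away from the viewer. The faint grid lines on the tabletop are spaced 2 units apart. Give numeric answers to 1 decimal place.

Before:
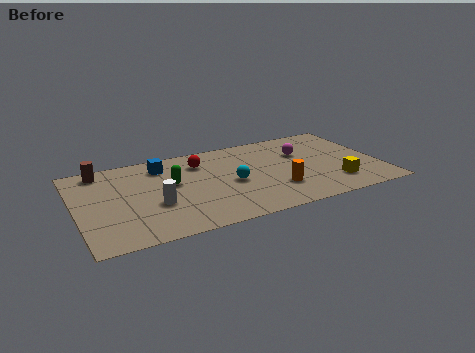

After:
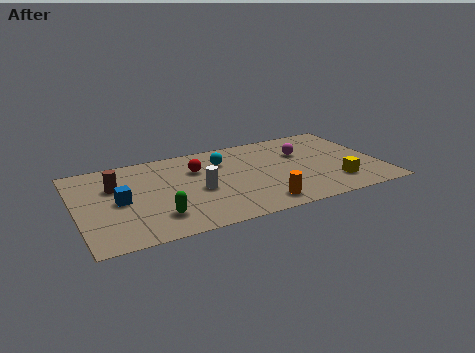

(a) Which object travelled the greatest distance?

the blue cube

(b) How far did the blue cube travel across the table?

3.1

From (4.0, 5.8) to (1.9, 3.5), the blue cube covered √(2.1² + 2.3²) ≈ 3.1 units.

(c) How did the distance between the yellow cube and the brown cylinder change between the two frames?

-1.0

The distance was about 11.1 in the first image and 10.1 in the second, so they moved 1.0 units closer together.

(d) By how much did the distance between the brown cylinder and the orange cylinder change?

-1.5

They were about 8.6 units apart before and 7.1 after — 1.5 units closer together.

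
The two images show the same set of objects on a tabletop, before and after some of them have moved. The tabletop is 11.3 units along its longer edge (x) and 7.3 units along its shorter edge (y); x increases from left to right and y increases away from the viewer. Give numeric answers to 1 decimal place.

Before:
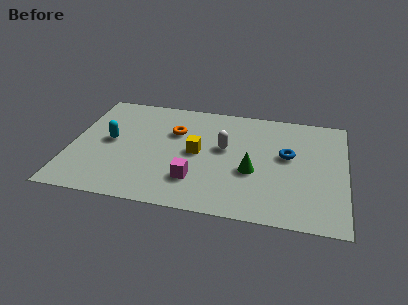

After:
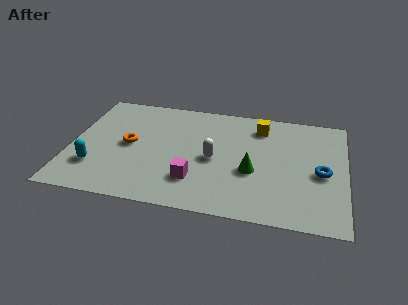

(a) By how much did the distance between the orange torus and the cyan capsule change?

-0.7

The distance was about 2.8 in the first image and 2.1 in the second, so they moved 0.7 units closer together.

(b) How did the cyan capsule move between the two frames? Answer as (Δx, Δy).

(-0.5, -1.8)

The cyan capsule was at about (1.6, 3.8) and moved to about (1.1, 2.0).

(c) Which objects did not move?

the magenta cube and the green cone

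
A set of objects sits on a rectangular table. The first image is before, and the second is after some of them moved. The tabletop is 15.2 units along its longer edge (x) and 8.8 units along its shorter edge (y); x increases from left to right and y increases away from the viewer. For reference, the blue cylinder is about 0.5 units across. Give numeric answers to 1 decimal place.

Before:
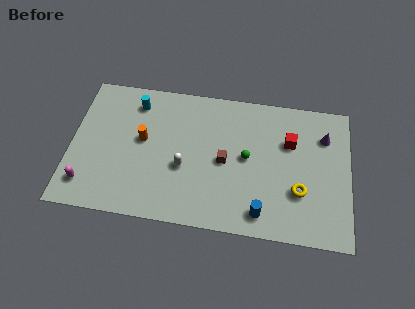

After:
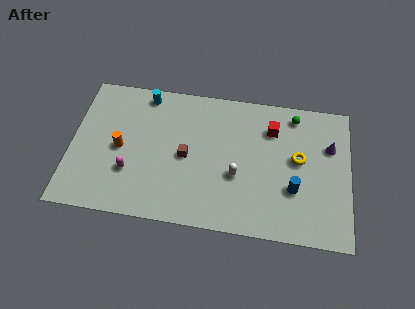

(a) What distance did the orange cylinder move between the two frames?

1.4

The orange cylinder was near (3.9, 4.9) before and (2.7, 4.2) after, so it travelled √(1.2² + 0.7²) ≈ 1.4 units.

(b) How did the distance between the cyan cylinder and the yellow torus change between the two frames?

-1.1

They were about 10.1 units apart before and 9.0 after — 1.1 units closer together.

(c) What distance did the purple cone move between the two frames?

0.7

The purple cone was near (13.8, 6.5) before and (14.1, 5.9) after, so it travelled √(0.3² + 0.6²) ≈ 0.7 units.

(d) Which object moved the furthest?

the green sphere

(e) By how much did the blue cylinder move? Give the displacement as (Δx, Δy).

(1.7, 1.7)

The blue cylinder started near (10.5, 1.3) and ended near (12.2, 3.0).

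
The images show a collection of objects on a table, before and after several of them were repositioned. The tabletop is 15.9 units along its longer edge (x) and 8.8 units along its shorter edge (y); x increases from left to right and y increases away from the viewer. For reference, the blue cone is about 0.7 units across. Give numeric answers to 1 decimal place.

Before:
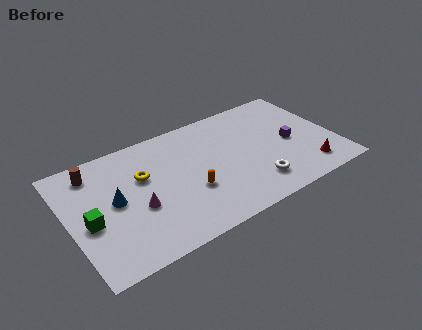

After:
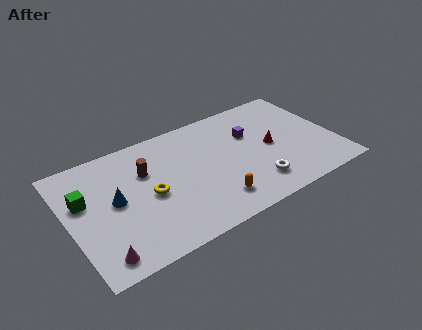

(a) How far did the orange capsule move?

1.8

From (7.0, 3.2) to (8.2, 1.8), the orange capsule covered √(1.2² + 1.4²) ≈ 1.8 units.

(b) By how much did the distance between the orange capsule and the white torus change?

-1.4

Before: roughly 3.9 units apart; after: 2.5. That's 1.4 units closer together.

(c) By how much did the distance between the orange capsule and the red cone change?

-2.5

They were about 7.1 units apart before and 4.6 after — 2.5 units closer together.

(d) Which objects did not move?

the white torus and the blue cone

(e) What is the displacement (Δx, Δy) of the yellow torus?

(0.2, -1.5)

The yellow torus started near (4.5, 5.6) and ended near (4.7, 4.1).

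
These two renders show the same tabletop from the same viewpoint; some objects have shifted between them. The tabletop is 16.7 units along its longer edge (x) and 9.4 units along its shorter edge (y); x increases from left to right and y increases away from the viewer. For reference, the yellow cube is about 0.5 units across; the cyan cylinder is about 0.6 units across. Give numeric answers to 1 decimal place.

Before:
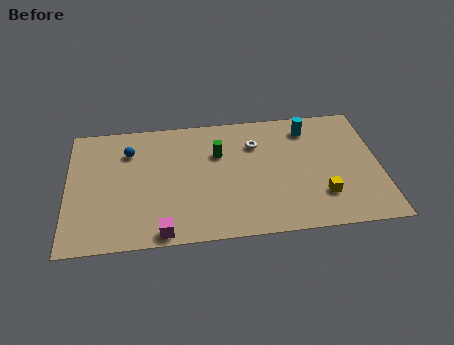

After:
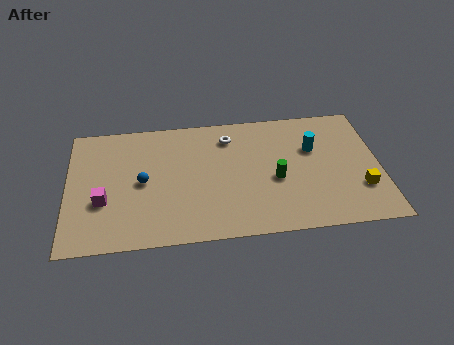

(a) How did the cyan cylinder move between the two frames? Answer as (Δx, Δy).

(0.2, -1.6)

The cyan cylinder started near (13.0, 7.7) and ended near (13.2, 6.1).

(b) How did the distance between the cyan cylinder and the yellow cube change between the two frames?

-1.1

The distance was about 5.2 in the first image and 4.1 in the second, so they moved 1.1 units closer together.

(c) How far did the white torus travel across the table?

1.6

The white torus moved from about (10.1, 6.8) to (8.7, 7.5), a distance of √(1.4² + 0.7²) ≈ 1.6.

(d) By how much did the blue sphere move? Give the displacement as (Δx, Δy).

(0.7, -2.4)

The blue sphere started near (3.3, 7.0) and ended near (4.0, 4.6).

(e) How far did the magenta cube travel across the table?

4.0

The magenta cube moved from about (5.0, 0.8) to (1.9, 3.4), a distance of √(3.1² + 2.6²) ≈ 4.0.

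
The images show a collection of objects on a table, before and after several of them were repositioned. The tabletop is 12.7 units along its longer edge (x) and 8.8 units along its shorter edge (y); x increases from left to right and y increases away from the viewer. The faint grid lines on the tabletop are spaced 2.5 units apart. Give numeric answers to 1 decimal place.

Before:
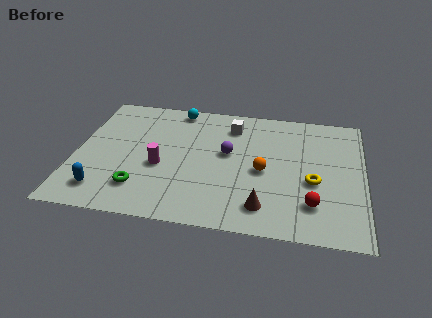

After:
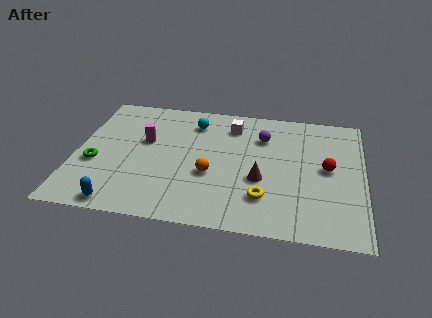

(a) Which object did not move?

the white cube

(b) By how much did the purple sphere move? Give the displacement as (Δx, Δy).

(1.5, 1.4)

The purple sphere was at about (6.7, 5.0) and moved to about (8.2, 6.4).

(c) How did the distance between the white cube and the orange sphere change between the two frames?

+0.3

The distance was about 3.4 in the first image and 3.7 in the second, so they moved 0.3 units further apart.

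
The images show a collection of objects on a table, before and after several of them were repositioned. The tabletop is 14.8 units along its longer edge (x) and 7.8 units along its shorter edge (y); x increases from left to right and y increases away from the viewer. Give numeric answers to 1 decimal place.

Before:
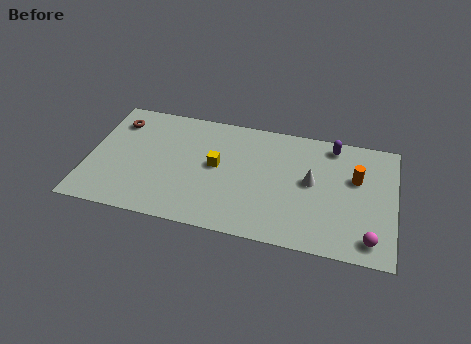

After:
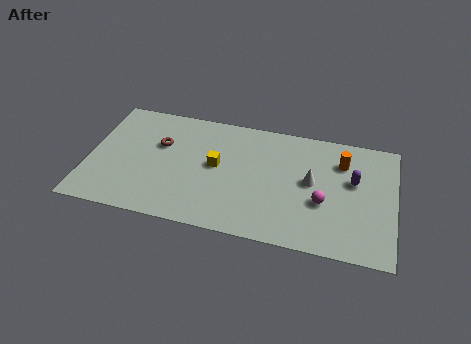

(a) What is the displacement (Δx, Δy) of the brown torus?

(2.2, -1.1)

From the two frames, the brown torus sits at roughly (1.2, 6.1) before and (3.4, 5.0) after.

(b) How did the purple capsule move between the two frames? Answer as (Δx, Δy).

(1.1, -2.1)

The purple capsule was at about (11.7, 6.8) and moved to about (12.8, 4.7).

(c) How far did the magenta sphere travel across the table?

2.9

The magenta sphere moved from about (13.7, 1.2) to (11.4, 3.0), a distance of √(2.3² + 1.8²) ≈ 2.9.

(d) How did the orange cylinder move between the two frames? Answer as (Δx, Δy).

(-0.7, 0.9)

The orange cylinder was at about (12.9, 4.9) and moved to about (12.2, 5.8).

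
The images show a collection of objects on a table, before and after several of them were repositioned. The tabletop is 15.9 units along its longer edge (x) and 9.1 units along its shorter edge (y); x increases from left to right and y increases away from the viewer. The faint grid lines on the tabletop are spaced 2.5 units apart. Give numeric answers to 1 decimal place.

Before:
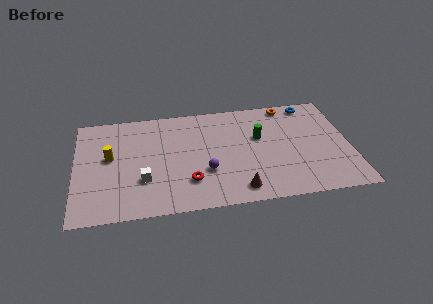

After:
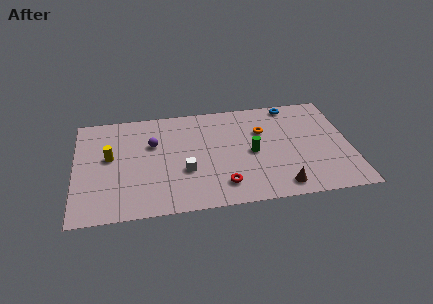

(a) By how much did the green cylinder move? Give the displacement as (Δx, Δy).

(-0.5, -1.3)

The green cylinder was at about (10.7, 5.6) and moved to about (10.2, 4.3).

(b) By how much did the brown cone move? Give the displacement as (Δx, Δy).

(2.4, -0.1)

The brown cone was at about (9.3, 1.3) and moved to about (11.7, 1.2).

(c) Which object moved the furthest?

the purple sphere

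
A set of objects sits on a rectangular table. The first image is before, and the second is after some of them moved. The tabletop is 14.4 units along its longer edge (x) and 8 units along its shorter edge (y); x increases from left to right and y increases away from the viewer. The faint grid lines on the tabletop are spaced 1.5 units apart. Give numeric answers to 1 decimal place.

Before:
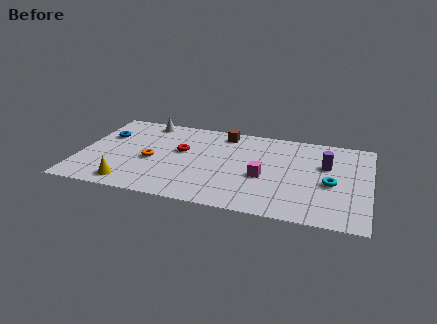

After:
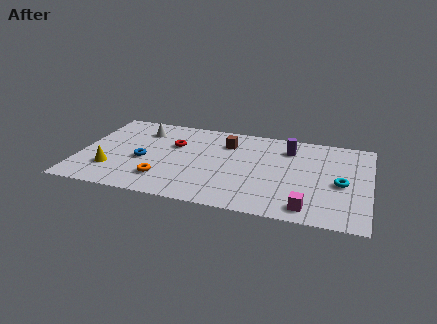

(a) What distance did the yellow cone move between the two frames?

1.5

From (2.7, 1.1) to (1.7, 2.2), the yellow cone covered √(1.0² + 1.1²) ≈ 1.5 units.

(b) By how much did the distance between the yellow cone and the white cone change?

-1.8

Before: roughly 6.0 units apart; after: 4.2. That's 1.8 units closer together.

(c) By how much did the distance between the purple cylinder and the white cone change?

-2.0

Before: roughly 9.4 units apart; after: 7.4. That's 2.0 units closer together.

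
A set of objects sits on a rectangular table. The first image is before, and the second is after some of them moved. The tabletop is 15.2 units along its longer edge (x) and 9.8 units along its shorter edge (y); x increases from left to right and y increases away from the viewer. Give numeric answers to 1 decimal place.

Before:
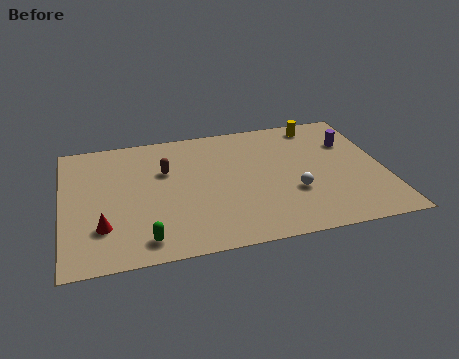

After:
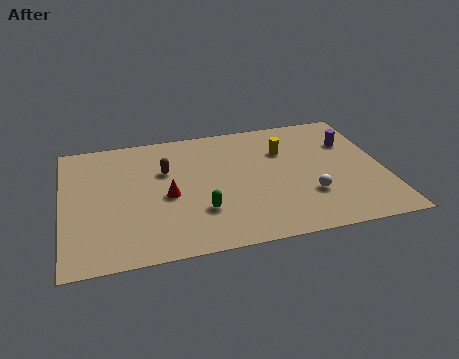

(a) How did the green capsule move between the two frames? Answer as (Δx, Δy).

(2.7, 1.5)

From the two frames, the green capsule sits at roughly (3.7, 1.4) before and (6.4, 2.9) after.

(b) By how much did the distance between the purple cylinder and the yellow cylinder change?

+0.9

They were about 2.3 units apart before and 3.2 after — 0.9 units further apart.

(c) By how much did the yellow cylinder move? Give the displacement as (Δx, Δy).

(-1.8, -1.8)

The yellow cylinder was at about (12.4, 8.6) and moved to about (10.6, 6.8).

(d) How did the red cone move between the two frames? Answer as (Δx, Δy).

(3.1, 1.7)

From the two frames, the red cone sits at roughly (1.8, 2.7) before and (4.9, 4.4) after.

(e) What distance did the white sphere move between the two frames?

0.8

The white sphere moved from about (10.8, 3.4) to (11.5, 3.0), a distance of √(0.7² + 0.4²) ≈ 0.8.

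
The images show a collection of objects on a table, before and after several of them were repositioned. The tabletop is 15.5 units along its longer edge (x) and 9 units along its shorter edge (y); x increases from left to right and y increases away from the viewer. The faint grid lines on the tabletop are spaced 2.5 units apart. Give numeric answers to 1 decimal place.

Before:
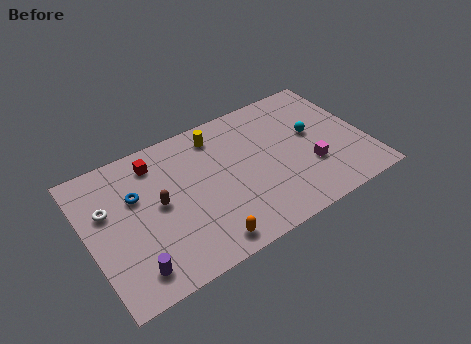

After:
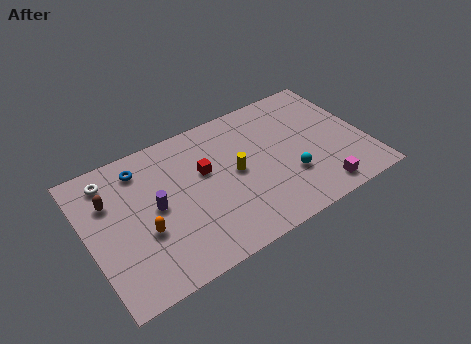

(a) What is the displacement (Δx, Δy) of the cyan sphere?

(-1.7, -2.2)

From the two frames, the cyan sphere sits at roughly (12.7, 5.1) before and (11.0, 2.9) after.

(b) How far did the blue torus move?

1.7

The blue torus moved from about (2.8, 5.8) to (3.3, 7.4), a distance of √(0.5² + 1.6²) ≈ 1.7.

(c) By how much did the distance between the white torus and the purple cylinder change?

-0.7

The distance was about 4.3 in the first image and 3.6 in the second, so they moved 0.7 units closer together.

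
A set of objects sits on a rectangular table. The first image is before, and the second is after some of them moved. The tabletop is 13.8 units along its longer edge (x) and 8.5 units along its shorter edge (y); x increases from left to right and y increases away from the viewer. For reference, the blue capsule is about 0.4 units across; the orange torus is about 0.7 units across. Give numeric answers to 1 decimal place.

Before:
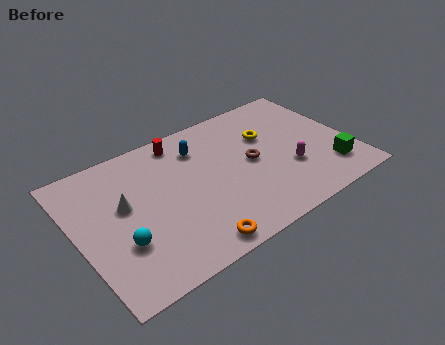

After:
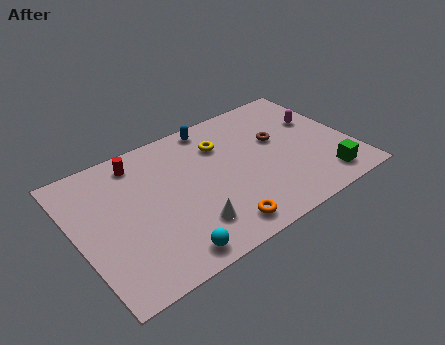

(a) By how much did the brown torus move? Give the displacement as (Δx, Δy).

(1.5, 0.8)

The brown torus was at about (8.8, 4.3) and moved to about (10.3, 5.1).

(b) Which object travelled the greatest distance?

the white cone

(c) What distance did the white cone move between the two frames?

4.0

From (2.4, 4.9) to (5.2, 2.0), the white cone covered √(2.8² + 2.9²) ≈ 4.0 units.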